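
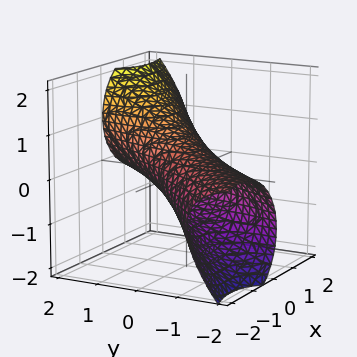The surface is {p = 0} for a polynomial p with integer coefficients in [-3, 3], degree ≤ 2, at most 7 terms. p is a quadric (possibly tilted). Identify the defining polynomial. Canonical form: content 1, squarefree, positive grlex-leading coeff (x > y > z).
2*x^2 - 3*x*y + y^2 - 3*y*z + 3*z^2 - 2

First, degree: a generic line meets the surface in up to 2 points, so deg p = 2.
Then, from the axis intercepts and sections: among the integer gridlines, it crosses the x-axis at x ∈ {-1, 1}.
Finally, solving for integer coefficients yields p as stated.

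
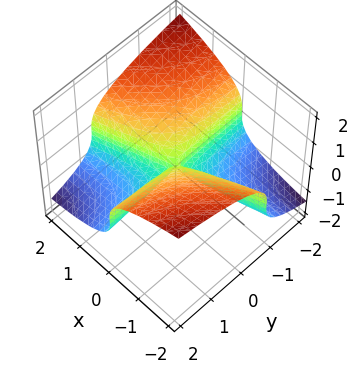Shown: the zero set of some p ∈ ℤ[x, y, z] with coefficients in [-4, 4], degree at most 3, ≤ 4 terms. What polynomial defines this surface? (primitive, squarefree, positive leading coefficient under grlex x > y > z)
First, degree: a generic line meets the surface in up to 3 points, so deg p = 3.
Then, observable constraints: one z-axis crossing is at z = 0; it crosses the x-axis at the gridline x = 0.
Finally, solving for integer coefficients yields p as stated. Check: (0, 2, 0) on the y-axis lies on the surface, and p(0, 2, 0) = 0. ✓

3*z^3 - x^2 + 3*x*y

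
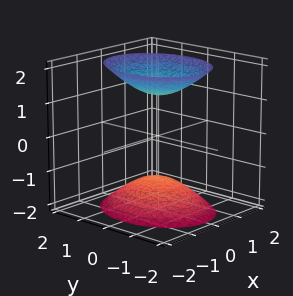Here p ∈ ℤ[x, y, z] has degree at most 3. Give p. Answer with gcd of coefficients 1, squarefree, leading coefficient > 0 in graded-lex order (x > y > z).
1. The picture has 2 separate pieces.
2. Degree: two sheets facing apart; a quadric, so deg p = 2.
3. Symmetries: mirror symmetry z ↦ −z ⇒ only even powers of z; the y ↦ −y reflection is a symmetry, so y appears only in even powers; the x ↦ −x reflection is a symmetry, so x appears only in even powers.
4. From the visible intercepts: the surface avoids every integer x-axis point in the box; no y-intercept at any integer in the box.
5. The integer polynomial consistent with all of this is the stated p.

3*x^2 + 2*y^2 - 2*z^2 + 3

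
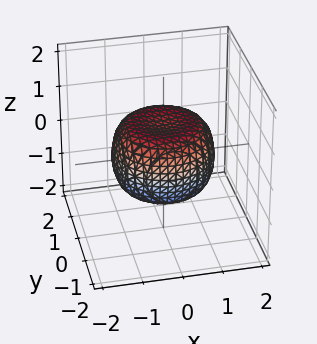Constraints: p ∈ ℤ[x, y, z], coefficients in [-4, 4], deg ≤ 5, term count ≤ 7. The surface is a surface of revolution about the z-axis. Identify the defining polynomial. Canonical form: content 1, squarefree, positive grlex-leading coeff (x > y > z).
2*x^4 + 4*x^2*y^2 + 2*y^4 - 2*x^2 - 2*y^2 + 3*z^2 - 2

1. Degree: the shape is more complex than any degree-3 surface, so deg p = 4.
2. Symmetries: rotational symmetry about the z-axis ⇒ p depends on x, y only through x² + y².
3. Observable constraints: a circular section at z = 0 has radius between 1 and 2.
4. These observations pin down the coefficients.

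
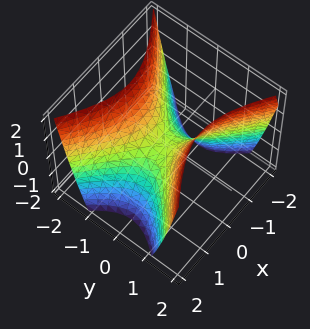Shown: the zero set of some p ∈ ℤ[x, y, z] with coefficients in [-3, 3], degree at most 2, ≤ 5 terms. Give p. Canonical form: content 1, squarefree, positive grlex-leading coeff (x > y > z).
(a) Degree: a saddle surface; a quadric, so deg p = 2.
(b) Symmetries: the y ↦ −y reflection is a symmetry, so y appears only in even powers; the x ↦ −x reflection is a symmetry, so x appears only in even powers.
(c) Checking where it meets the axes: one z-axis crossing is at z = 0; one x-axis crossing is at x = 0; it meets the y-axis at y = 0 (among the integer gridlines).
(d) Solving for integer coefficients yields p as stated.

2*x^2 - 3*y^2 + 2*z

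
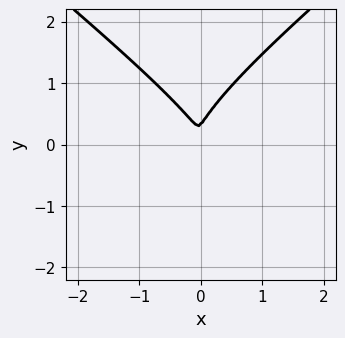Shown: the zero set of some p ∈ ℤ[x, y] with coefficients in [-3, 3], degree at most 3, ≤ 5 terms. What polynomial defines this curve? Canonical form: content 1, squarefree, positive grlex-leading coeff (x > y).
2*x^2*y - 3*y^3 + 3*x^2 + x*y + y^2

First, degree: the shape is more complex than any degree-2 curve, so deg p = 3.
Finally, putting this together gives p.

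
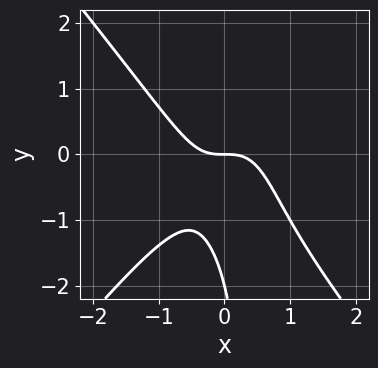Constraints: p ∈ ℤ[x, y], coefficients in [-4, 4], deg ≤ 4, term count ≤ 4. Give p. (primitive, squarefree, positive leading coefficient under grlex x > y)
3*x^3 - 2*x*y^2 + y^2 + 2*y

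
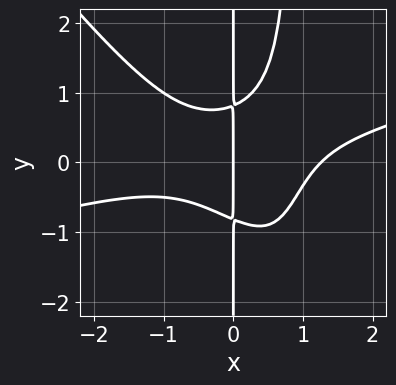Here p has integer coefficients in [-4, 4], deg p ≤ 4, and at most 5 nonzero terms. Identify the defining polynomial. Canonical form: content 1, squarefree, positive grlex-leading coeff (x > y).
1. The degree is 4 — a generic line meets the curve in up to 4 points.
2. From the visible intercepts: it meets the x-axis at x = 0 (among the integer gridlines); the visible y-axis segment lies entirely on the curve.
3. Together with the visible shape, these determine p as stated.

x^4 - 3*x^3*y - 3*x^2*y^2 + 3*x*y^2 - 2*x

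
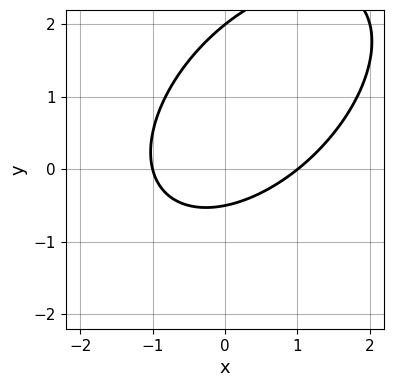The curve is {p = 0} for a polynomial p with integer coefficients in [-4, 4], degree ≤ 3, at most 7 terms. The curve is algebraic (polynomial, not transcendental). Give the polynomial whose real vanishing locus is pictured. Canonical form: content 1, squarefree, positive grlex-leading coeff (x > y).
(a) Degree: the shape is more complex than any degree-1 curve, so deg p = 2.
(b) Against the integer gridlines: it crosses the y-axis at the gridline y = 2; among the integer gridlines, it crosses the x-axis at x ∈ {-1, 1}.
(c) Assembling these constraints gives the stated polynomial.

2*x^2 - 2*x*y + 2*y^2 - 3*y - 2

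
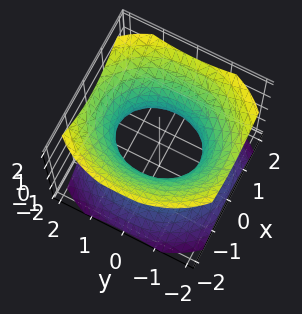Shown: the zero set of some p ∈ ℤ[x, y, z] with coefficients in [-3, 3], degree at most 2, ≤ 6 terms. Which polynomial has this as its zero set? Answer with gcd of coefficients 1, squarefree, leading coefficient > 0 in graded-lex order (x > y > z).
3*x^2 + 2*y^2 - 3*z^2 - 3

(a) The degree is 2 — an hourglass — one-sheet hyperboloid; a quadric.
(b) Symmetries: the y ↦ −y reflection is a symmetry, so y appears only in even powers; it's symmetric under x → −x, forcing even powers of x; mirror symmetry z ↦ −z ⇒ only even powers of z.
(c) Reading off the gridlines: it misses every integer gridline on the z-axis; the x-axis gridline crossings are at x ∈ {-1, 1}.
(d) Assembling these constraints gives the stated polynomial.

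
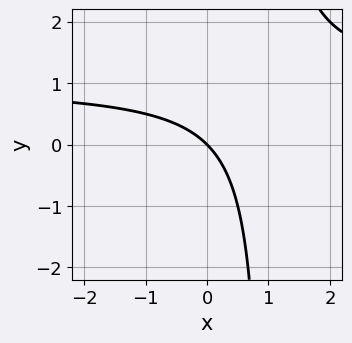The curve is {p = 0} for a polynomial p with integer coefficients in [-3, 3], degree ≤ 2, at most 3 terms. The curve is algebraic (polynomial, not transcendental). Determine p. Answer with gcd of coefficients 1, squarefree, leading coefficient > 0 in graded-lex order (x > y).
x*y - x - y

First, the degree is 2 — the shape is more complex than any degree-1 curve.
Then, against the integer gridlines: it crosses the x-axis at the gridline x = 0; it crosses the y-axis at the gridline y = 0.
Finally, together with the visible shape, these determine p as stated.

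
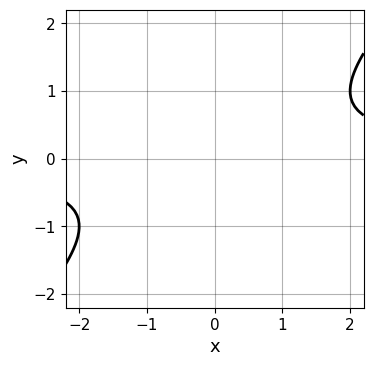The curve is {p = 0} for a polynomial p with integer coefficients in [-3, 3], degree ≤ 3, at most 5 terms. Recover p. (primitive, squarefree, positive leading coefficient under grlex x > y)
x*y - y^2 - 1

(a) The degree is 2 — the shape is more complex than any degree-1 curve.
(b) Observable constraints: it misses every integer gridline on the y-axis; it misses every integer gridline on the x-axis.
(c) Matching integer coefficients to the picture gives p.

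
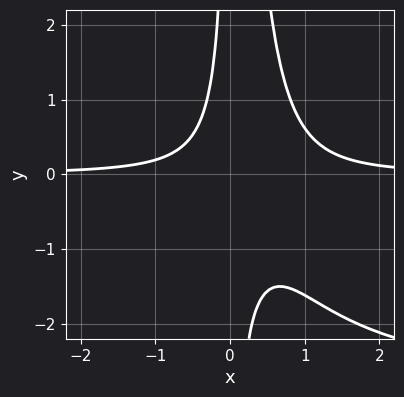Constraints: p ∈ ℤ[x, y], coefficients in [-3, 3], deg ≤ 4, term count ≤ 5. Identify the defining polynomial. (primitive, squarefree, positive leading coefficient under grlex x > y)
x^2*y^2 + 3*x^2*y - 2*x*y - 1

First, degree: a generic line meets the curve in up to 4 points, so deg p = 4.
Next, from the axis intercepts and sections: it misses every integer gridline on the x-axis; it misses every integer gridline on the y-axis.
Finally, assembling these constraints gives the stated polynomial.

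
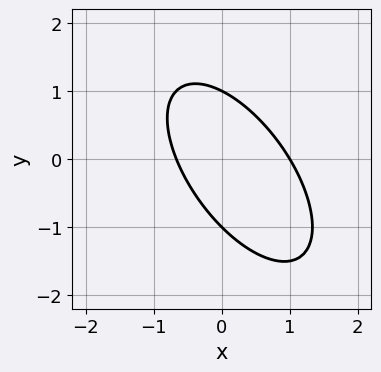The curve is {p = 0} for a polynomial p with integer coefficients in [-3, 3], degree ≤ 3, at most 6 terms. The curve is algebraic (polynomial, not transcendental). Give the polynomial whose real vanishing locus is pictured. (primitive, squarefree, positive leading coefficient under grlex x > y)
3*x^2 + 3*x*y + 2*y^2 - x - 2

First, degree: no degree-1 curve has this shape, so deg p = 2.
Next, from the axis intercepts and sections: it crosses the x-axis at the gridline x = 1; among the integer gridlines, it crosses the y-axis at y ∈ {-1, 1}.
Finally, assembling these constraints gives the stated polynomial.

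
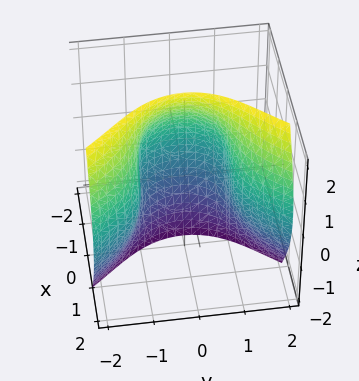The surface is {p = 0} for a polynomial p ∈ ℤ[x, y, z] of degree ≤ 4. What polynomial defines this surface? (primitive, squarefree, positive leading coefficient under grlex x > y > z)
2*x^3 + 2*x*z^2 - 3*y^2 + 3

The degree is 3 — no degree-2 surface has this shape.
Reading off the gridlines: the y-axis gridline crossings are at y ∈ {-1, 1}; no z-intercept at any integer in the box.
Fitting integer coefficients to these (and the overall shape) gives p.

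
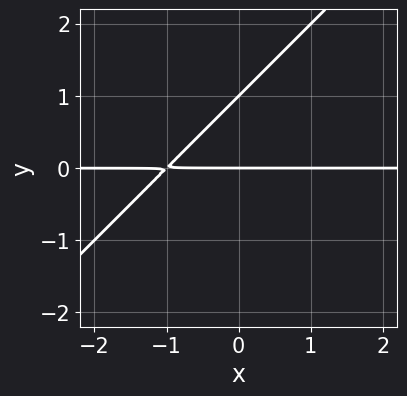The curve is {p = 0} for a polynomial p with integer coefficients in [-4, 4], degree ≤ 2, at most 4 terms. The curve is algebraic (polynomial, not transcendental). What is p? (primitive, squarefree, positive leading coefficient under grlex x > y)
x*y - y^2 + y

1. The degree is 2 — a generic line meets the curve in up to 2 points.
2. From the visible intercepts: the visible x-axis segment lies entirely on the curve; the y-axis gridline crossings are at y ∈ {0, 1}.
3. Matching integer coefficients to the picture gives p.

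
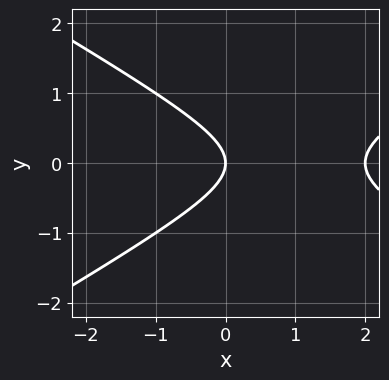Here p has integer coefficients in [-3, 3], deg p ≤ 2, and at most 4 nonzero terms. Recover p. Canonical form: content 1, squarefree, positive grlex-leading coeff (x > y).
x^2 - 3*y^2 - 2*x

(a) Degree: no degree-1 curve has this shape, so deg p = 2.
(b) Symmetries: the y ↦ −y reflection is a symmetry, so y appears only in even powers.
(c) Against the integer gridlines: it crosses the y-axis at the gridline y = 0; among the integer gridlines, it crosses the x-axis at x ∈ {0, 2}.
(d) These observations pin down the coefficients.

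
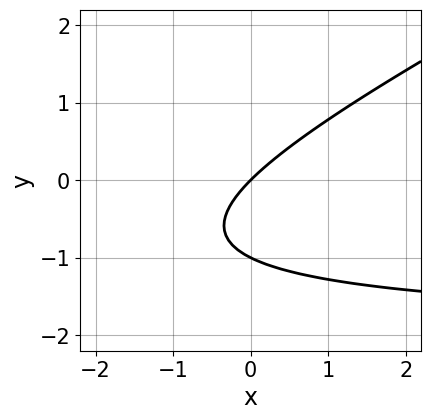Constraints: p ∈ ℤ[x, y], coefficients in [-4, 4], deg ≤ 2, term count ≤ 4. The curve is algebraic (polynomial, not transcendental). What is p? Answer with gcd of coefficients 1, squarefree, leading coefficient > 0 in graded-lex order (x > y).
First, deg p = 2. A generic line meets the curve in up to 2 points.
Next, from the visible intercepts: among the integer gridlines, it crosses the y-axis at y ∈ {-1, 0}; it crosses the x-axis at the gridline x = 0.
Finally, solving for integer coefficients yields p as stated.

x*y - 2*y^2 + 2*x - 2*y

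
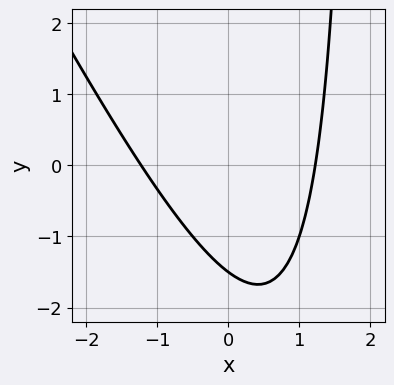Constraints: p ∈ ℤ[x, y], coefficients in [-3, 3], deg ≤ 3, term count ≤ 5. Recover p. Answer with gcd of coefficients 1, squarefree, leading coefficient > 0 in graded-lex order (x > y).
1. The degree is 2 — the shape is more complex than any degree-1 curve.
2. Matching integer coefficients to the picture gives p.

2*x^2 + x*y - 2*y - 3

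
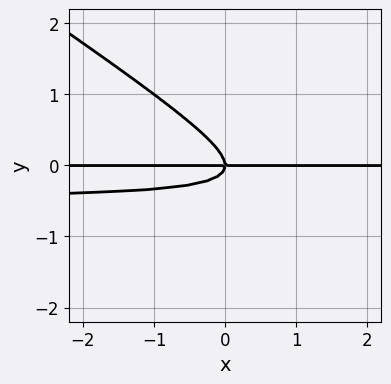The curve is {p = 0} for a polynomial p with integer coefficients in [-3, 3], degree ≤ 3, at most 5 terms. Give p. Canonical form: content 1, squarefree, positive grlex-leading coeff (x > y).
2*x*y^2 + 3*y^3 + x*y

(a) Degree: no degree-2 curve has this shape, so deg p = 3.
(b) From the visible intercepts: the visible x-axis segment lies entirely on the curve; it crosses the y-axis at the gridline y = 0.
(c) Solving for integer coefficients yields p as stated.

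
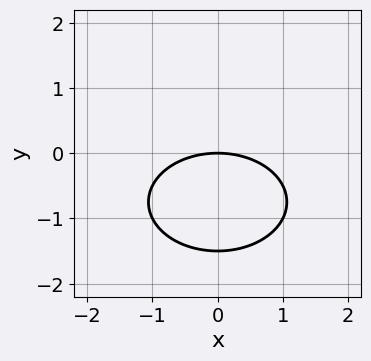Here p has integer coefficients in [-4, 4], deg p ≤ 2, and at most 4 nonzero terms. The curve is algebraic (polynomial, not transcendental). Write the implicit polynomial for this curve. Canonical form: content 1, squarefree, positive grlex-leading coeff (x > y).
x^2 + 2*y^2 + 3*y

First, degree: a generic line meets the curve in up to 2 points, so deg p = 2.
Next, symmetries: mirror symmetry x ↦ −x ⇒ only even powers of x.
Next, observable constraints: one x-axis crossing is at x = 0; it crosses the y-axis at the gridline y = 0.
Finally, fitting integer coefficients to these (and the overall shape) gives p.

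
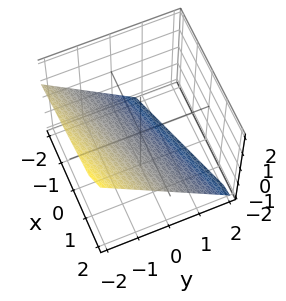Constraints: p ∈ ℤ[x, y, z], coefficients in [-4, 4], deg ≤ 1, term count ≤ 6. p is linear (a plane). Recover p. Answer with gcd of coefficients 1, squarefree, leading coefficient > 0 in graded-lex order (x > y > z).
x - 3*y - 3*z - 2

First, the degree is 1 — every cross-section is a straight line — this is a plane.
Next, checking where it meets the axes: it crosses the x-axis at the gridline x = 2.
Finally, putting this together gives p.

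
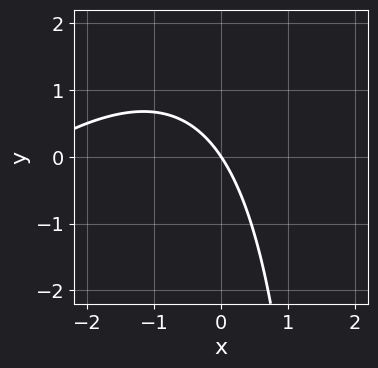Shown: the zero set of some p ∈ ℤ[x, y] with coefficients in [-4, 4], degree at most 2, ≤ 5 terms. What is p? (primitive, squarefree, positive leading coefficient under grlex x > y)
x^2 - x*y + 3*x + 2*y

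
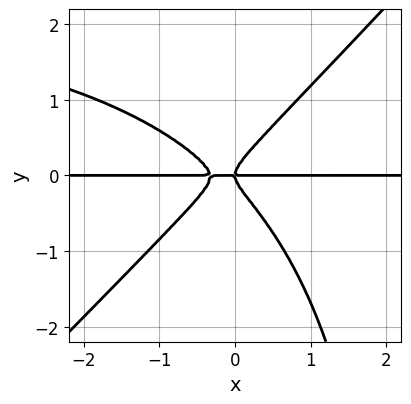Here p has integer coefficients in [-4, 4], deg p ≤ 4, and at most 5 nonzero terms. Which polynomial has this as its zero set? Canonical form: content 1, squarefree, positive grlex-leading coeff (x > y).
x^2*y^2 - x*y^3 - 3*x^2*y + 3*y^3 - x*y

First, the degree is 4 — no degree-3 curve has this shape.
Next, reading off the gridlines: every point of the x-axis in the box is on the curve; it crosses the y-axis at the gridline y = 0.
Finally, fitting integer coefficients to these (and the overall shape) gives p.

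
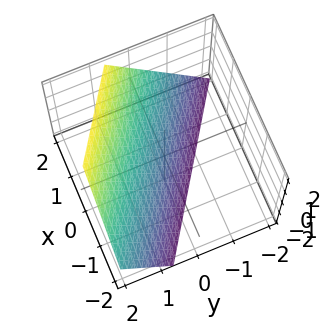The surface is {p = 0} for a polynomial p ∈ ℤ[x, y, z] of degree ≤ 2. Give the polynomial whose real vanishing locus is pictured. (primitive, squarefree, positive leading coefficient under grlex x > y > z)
2*x + 3*y - 2*z - 2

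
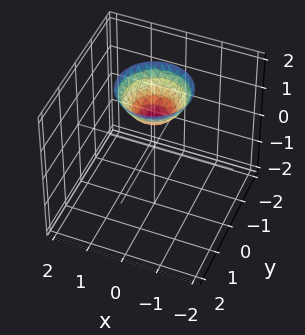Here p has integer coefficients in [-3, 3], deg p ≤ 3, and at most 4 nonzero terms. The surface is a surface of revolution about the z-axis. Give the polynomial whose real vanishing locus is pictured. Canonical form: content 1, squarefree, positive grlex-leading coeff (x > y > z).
1. Degree: a generic line meets the surface in up to 2 points, so deg p = 2.
2. Symmetries: every cross-section ⟂ z is a circle, so x, y appear only via x² + y².
3. Checking where it meets the axes: it crosses the z-axis at the gridline z = 1; no y-intercept at any integer in the box; a circular section at z = 2 has radius exactly 1.
4. These observations pin down the coefficients.

x^2 + y^2 - z + 1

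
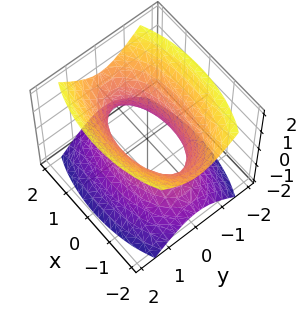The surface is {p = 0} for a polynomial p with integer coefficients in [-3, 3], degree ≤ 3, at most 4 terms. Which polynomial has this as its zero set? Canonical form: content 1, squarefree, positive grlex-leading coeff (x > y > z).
x^2 + 3*y^2 - 2*z^2 - 2

(a) deg p = 2. One connected sheet with a waist; a quadric.
(b) Symmetries: mirror symmetry x ↦ −x ⇒ only even powers of x; mirror symmetry y ↦ −y ⇒ only even powers of y; it's symmetric under z → −z, forcing even powers of z.
(c) Observable constraints: the surface avoids every integer z-axis point in the box.
(d) Assembling these constraints gives the stated polynomial.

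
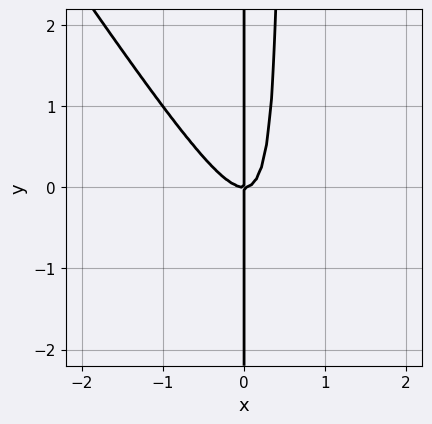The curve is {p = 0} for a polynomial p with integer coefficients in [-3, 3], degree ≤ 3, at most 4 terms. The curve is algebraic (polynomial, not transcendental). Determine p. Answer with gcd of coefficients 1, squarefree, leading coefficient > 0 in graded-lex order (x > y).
(a) Degree: the shape is more complex than any degree-2 curve, so deg p = 3.
(b) From the visible intercepts: the visible y-axis segment lies entirely on the curve; one x-axis crossing is at x = 0.
(c) Matching integer coefficients to the picture gives p.

3*x^3 + 2*x^2*y - x*y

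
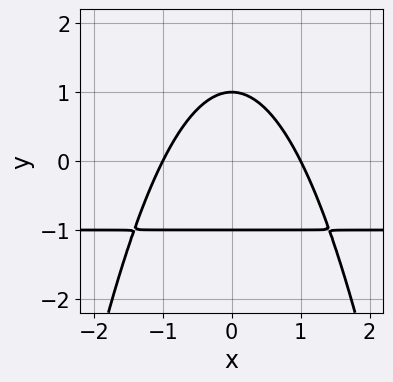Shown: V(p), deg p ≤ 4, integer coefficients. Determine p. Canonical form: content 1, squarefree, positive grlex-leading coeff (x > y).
First, degree: a generic line meets the curve in up to 3 points, so deg p = 3.
Then, symmetries: it's symmetric under x → −x, forcing even powers of x.
Next, against the integer gridlines: the x-axis gridline crossings are at x ∈ {-1, 1}; the y-axis gridline crossings are at y ∈ {-1, 1}.
Finally, fitting integer coefficients to these (and the overall shape) gives p.

x^2*y + x^2 + y^2 - 1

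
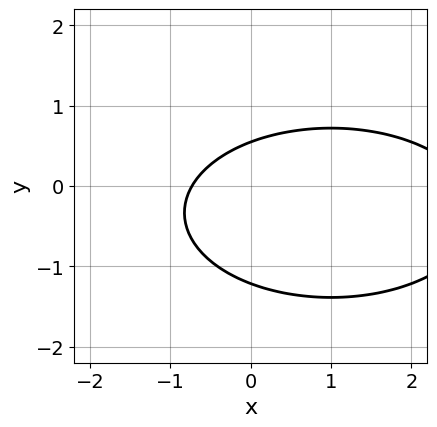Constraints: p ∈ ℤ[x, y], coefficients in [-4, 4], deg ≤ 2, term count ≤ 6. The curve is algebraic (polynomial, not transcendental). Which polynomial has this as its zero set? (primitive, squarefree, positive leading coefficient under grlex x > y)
x^2 + 3*y^2 - 2*x + 2*y - 2

1. Degree: a generic line meets the curve in up to 2 points, so deg p = 2.
2. Solving for integer coefficients yields p as stated.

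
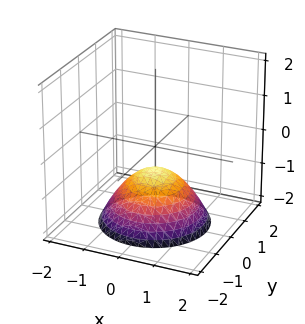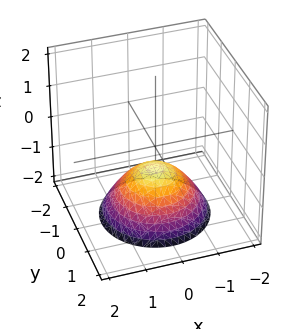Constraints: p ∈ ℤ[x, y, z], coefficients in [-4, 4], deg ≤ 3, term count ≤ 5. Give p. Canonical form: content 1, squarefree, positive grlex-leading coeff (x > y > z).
2*x^2 + 2*y^2 + 3*z + 2

First, deg p = 2.
Then, symmetries: rotational symmetry about the z-axis ⇒ p depends on x, y only through x² + y².
Then, against the integer gridlines: a circular section at z = -1 has radius between 0 and 1; no x-intercept at any integer in the box.
Finally, matching integer coefficients to the picture gives p.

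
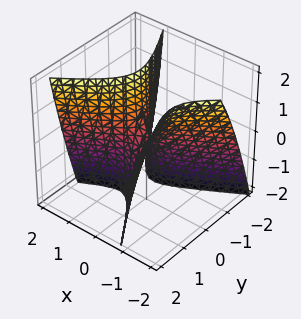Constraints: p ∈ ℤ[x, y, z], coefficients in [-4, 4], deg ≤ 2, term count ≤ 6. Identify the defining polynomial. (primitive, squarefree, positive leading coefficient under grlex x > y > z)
3*x^2 - 3*x*y + 2*x*z - 3*y^2 - z

(a) Degree: no degree-1 surface has this shape, so deg p = 2.
(b) From the axis intercepts and sections: it crosses the z-axis at the gridline z = 0; it crosses the y-axis at the gridline y = 0; one x-axis crossing is at x = 0.
(c) These observations pin down the coefficients.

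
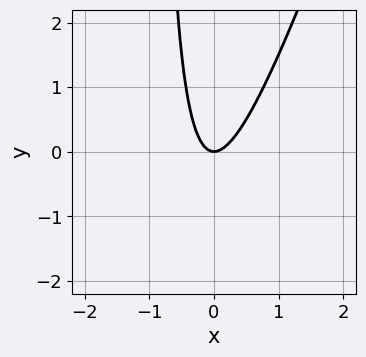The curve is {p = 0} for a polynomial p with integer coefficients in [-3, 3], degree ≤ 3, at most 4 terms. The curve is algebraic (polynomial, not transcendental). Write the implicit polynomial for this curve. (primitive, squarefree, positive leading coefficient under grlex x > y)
3*x^2 - x*y - y

First, the degree is 2 — the shape is more complex than any degree-1 curve.
Next, from the axis intercepts and sections: one y-axis crossing is at y = 0; one x-axis crossing is at x = 0.
Finally, together with the visible shape, these determine p as stated.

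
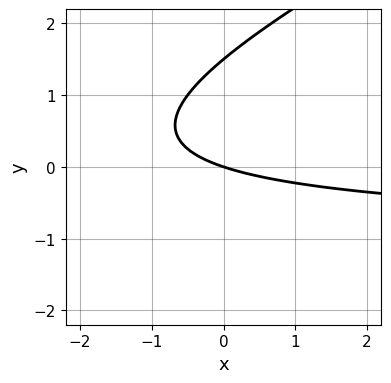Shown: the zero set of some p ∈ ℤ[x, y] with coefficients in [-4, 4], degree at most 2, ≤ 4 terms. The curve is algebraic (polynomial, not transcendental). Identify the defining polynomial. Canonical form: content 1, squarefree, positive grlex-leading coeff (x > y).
(a) Degree: a generic line meets the curve in up to 2 points, so deg p = 2.
(b) From the axis intercepts and sections: one x-axis crossing is at x = 0; it crosses the y-axis at the gridline y = 0.
(c) Matching integer coefficients to the picture gives p.

x*y - 2*y^2 + x + 3*y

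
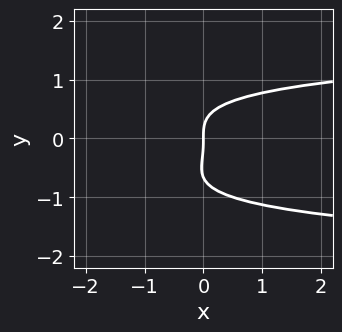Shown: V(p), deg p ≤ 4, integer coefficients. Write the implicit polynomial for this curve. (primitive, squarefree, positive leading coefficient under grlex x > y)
(a) deg p = 4. No degree-3 curve has this shape.
(b) Observable constraints: one y-axis crossing is at y = 0; one x-axis crossing is at x = 0.
(c) The integer polynomial consistent with all of this is the stated p.

3*y^4 + 2*y^3 - 2*x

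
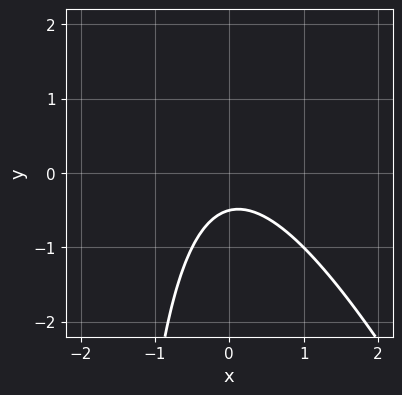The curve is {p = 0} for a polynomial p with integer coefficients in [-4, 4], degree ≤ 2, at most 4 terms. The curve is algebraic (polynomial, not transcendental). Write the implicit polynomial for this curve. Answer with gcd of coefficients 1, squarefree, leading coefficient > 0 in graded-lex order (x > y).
First, the degree is 2 — no degree-1 curve has this shape.
Then, against the integer gridlines: it misses every integer gridline on the x-axis.
Finally, solving for integer coefficients yields p as stated.

2*x^2 + x*y + 2*y + 1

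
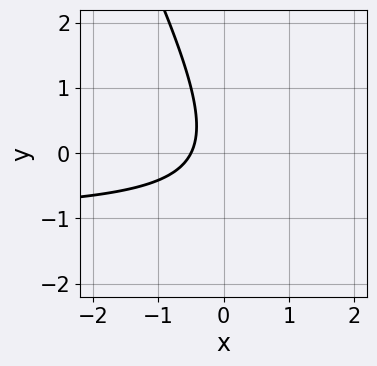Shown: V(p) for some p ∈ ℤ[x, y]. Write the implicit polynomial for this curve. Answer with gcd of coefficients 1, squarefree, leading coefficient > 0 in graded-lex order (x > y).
Degree: the shape is more complex than any degree-1 curve, so deg p = 2.
Observable constraints: it misses every integer gridline on the y-axis.
Assembling these constraints gives the stated polynomial.

2*x*y + y^2 + 2*x + 1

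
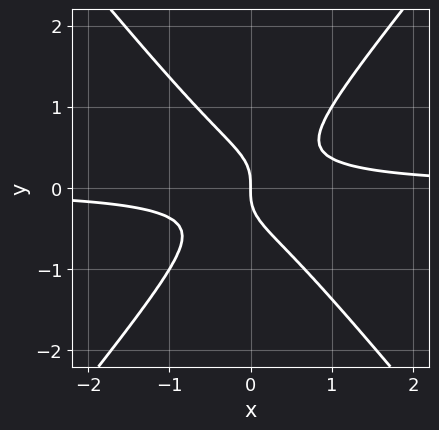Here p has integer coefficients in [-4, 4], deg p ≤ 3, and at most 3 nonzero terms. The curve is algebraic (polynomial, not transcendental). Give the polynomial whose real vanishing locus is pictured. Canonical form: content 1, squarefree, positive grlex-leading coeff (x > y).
3*x^2*y - 2*y^3 - x

Degree: a generic line meets the curve in up to 3 points, so deg p = 3.
Against the integer gridlines: one x-axis crossing is at x = 0; it meets the y-axis at y = 0 (among the integer gridlines).
Together with the visible shape, these determine p as stated.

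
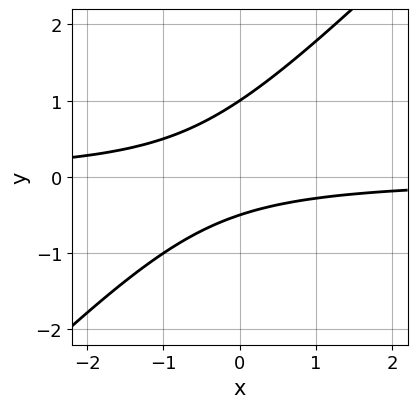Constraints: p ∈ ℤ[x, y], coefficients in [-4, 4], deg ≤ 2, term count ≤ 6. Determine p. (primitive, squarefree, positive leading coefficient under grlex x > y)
2*x*y - 2*y^2 + y + 1

The degree is 2 — the shape is more complex than any degree-1 curve.
From the visible intercepts: one y-axis crossing is at y = 1; the curve avoids every integer x-axis point in the box.
Fitting integer coefficients to these (and the overall shape) gives p.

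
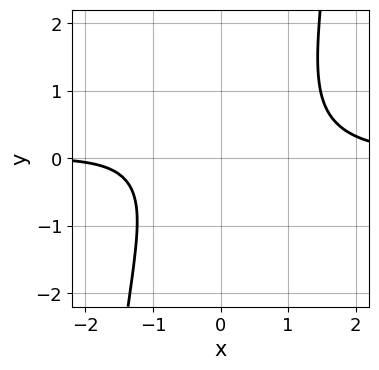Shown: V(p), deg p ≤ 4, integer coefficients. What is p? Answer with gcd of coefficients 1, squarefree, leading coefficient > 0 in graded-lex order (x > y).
2*x^3*y - 2*y^2 - x - 3

First, degree: a generic line meets the curve in up to 4 points, so deg p = 4.
Then, checking where it meets the axes: it misses every integer gridline on the x-axis; no y-intercept at any integer in the box.
Finally, fitting integer coefficients to these (and the overall shape) gives p.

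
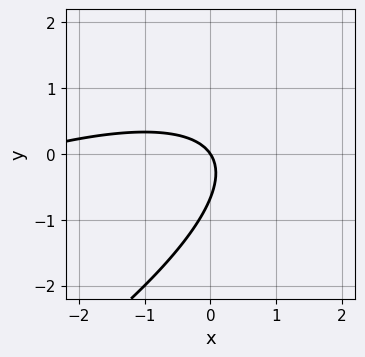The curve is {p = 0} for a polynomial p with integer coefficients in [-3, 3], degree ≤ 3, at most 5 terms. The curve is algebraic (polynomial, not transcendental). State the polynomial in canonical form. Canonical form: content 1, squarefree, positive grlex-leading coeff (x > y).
x^2 - 3*x*y + 3*y^2 + 3*x + 2*y

(a) deg p = 2.
(b) Reading off the gridlines: it crosses the y-axis at the gridline y = 0; one x-axis crossing is at x = 0.
(c) Together with the visible shape, these determine p as stated.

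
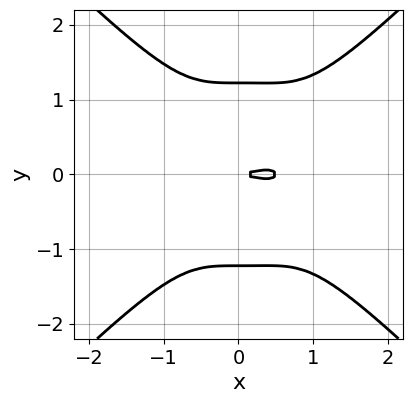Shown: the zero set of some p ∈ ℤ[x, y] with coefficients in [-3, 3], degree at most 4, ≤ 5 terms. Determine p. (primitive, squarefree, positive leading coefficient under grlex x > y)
2*x^4 - 2*y^4 - x^3 + 3*y^2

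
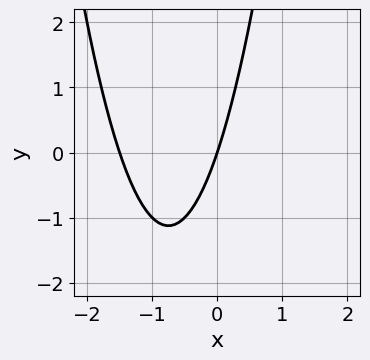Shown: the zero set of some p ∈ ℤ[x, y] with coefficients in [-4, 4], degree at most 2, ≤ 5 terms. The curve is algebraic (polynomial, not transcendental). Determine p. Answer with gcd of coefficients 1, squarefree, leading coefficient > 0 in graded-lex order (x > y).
First, degree: no degree-1 curve has this shape, so deg p = 2.
Next, against the integer gridlines: it meets the y-axis at y = 0 (among the integer gridlines); one x-axis crossing is at x = 0.
Finally, together with the visible shape, these determine p as stated.

2*x^2 + 3*x - y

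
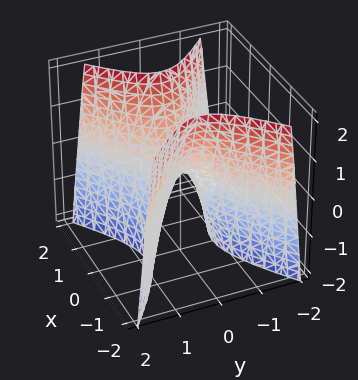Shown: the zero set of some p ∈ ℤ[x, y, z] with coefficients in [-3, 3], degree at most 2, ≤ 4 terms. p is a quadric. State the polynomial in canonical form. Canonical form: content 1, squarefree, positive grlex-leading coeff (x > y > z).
2*x^2 - 3*y^2 - z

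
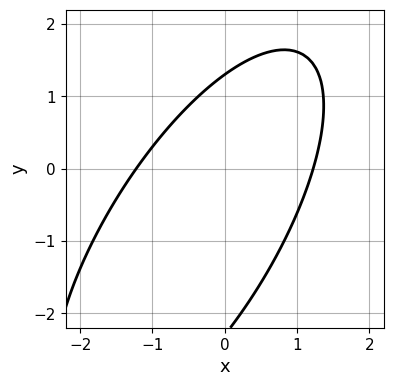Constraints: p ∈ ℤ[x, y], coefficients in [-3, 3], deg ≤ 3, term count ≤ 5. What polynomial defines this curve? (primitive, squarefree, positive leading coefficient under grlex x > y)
(a) Degree: a generic line meets the curve in up to 2 points, so deg p = 2.
(b) Solving for integer coefficients yields p as stated.

2*x^2 - 2*x*y + y^2 + y - 3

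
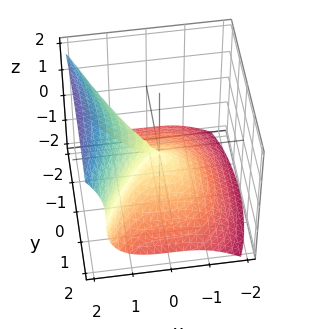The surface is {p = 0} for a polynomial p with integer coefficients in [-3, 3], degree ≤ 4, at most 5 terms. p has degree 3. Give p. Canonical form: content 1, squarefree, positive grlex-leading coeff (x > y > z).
x^3 - z^3 - y^2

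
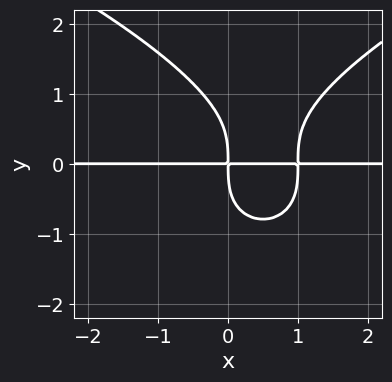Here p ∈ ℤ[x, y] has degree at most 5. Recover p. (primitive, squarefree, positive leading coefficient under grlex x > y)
y^4 - 2*x^2*y + 2*x*y

(a) The degree is 4 — no degree-3 curve has this shape.
(b) Reading off the gridlines: every point of the x-axis in the box is on the curve.
(c) The integer polynomial consistent with all of this is the stated p.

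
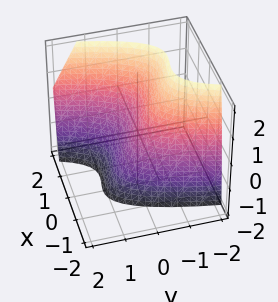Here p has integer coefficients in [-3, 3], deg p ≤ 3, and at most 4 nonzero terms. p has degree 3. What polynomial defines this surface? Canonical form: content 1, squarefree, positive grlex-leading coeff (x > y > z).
x^3 - x^2 - 2*y - z

The degree is 3 — a generic line meets the surface in up to 3 points.
Reading off the gridlines: it crosses the y-axis at the gridline y = 0; it meets the z-axis at z = 0 (among the integer gridlines); among the integer gridlines, it crosses the x-axis at x ∈ {0, 1}.
Together with the visible shape, these determine p as stated.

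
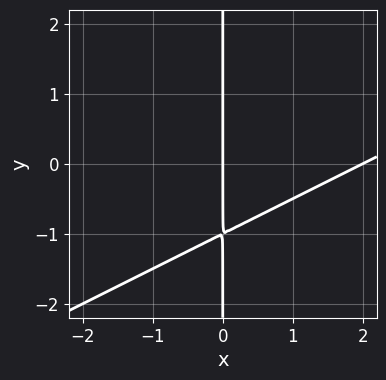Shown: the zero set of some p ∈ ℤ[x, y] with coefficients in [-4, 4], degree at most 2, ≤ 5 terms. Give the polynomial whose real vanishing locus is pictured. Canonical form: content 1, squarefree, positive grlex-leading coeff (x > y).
x^2 - 2*x*y - 2*x

Degree: a generic line meets the curve in up to 2 points, so deg p = 2.
From the axis intercepts and sections: the x-axis gridline crossings are at x ∈ {0, 2}; every point of the y-axis in the box is on the curve.
Fitting integer coefficients to these (and the overall shape) gives p.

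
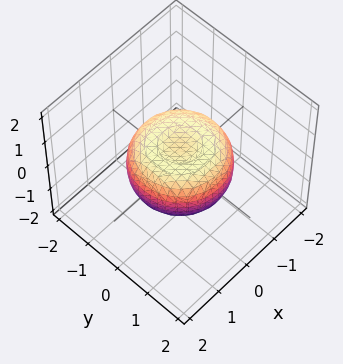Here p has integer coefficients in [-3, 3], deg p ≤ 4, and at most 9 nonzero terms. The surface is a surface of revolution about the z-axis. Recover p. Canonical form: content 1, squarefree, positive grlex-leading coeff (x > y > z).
(a) Degree: no degree-3 surface has this shape, so deg p = 4.
(b) Symmetries: every cross-section ⟂ z is a circle, so x, y appear only via x² + y².
(c) From the visible intercepts: a circular section at z = 0 has radius between 1 and 2.
(d) Matching integer coefficients to the picture gives p.

x^4 + 2*x^2*y^2 + y^4 - x^2 - y^2 + 2*z^2 - 1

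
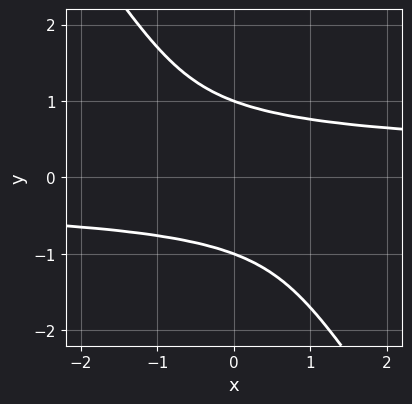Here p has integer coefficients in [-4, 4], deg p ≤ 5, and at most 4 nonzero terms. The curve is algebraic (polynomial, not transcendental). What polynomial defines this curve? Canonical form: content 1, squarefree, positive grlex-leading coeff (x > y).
3*x*y^3 + 2*y^4 - 2

1. deg p = 4.
2. Checking where it meets the axes: among the integer gridlines, it crosses the y-axis at y ∈ {-1, 1}; it misses every integer gridline on the x-axis.
3. Together with the visible shape, these determine p as stated.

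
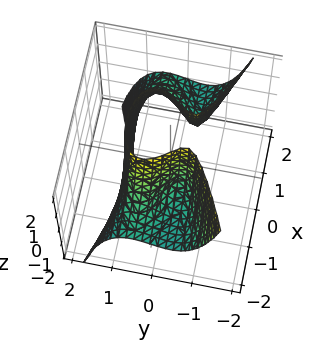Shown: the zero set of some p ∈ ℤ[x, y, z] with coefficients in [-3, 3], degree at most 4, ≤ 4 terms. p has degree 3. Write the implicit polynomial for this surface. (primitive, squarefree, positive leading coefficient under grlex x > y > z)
x^2*z + 3*y^3 - 2*y - 1

(a) Degree: no degree-2 surface has this shape, so deg p = 3.
(b) From the visible intercepts: it misses every integer gridline on the x-axis; the surface avoids every integer z-axis point in the box; it meets the y-axis at y = 1 (among the integer gridlines).
(c) The integer polynomial consistent with all of this is the stated p.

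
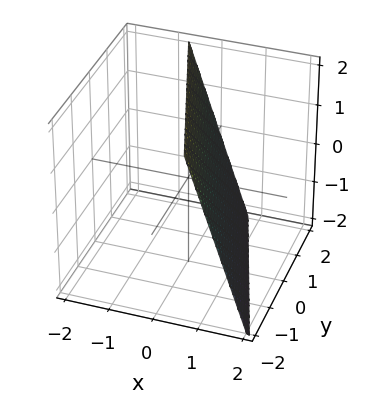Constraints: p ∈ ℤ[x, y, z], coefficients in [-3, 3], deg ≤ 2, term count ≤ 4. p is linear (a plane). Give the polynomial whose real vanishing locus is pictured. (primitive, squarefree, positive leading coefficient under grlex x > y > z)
3*x + y + z - 2

(a) The degree is 1 — every cross-section is a straight line — this is a plane.
(b) Reading off the gridlines: it meets the y-axis at y = 2 (among the integer gridlines); one z-axis crossing is at z = 2.
(c) Solving for integer coefficients yields p as stated.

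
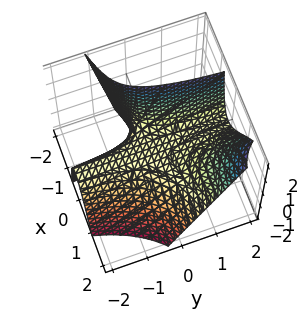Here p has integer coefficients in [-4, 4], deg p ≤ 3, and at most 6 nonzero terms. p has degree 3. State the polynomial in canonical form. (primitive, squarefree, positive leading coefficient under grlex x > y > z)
1. deg p = 3. The shape is more complex than any degree-2 surface.
2. Observable constraints: one z-axis crossing is at z = 0; the visible y-axis segment lies entirely on the surface; one x-axis crossing is at x = 0.
3. Solving for integer coefficients yields p as stated.

x^3 - 3*x^2*y + 2*x*z + 2*z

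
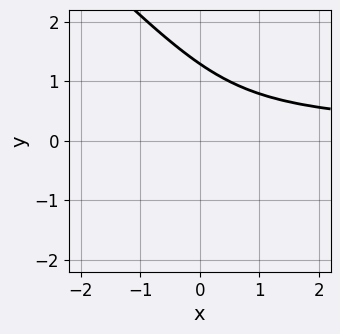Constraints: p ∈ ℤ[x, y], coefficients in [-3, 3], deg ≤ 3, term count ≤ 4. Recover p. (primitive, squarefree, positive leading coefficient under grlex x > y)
2*x*y^2 + 2*y^3 - 2*y^2 - 1

Degree: a generic line meets the curve in up to 3 points, so deg p = 3.
Checking where it meets the axes: the curve avoids every integer x-axis point in the box.
Solving for integer coefficients yields p as stated.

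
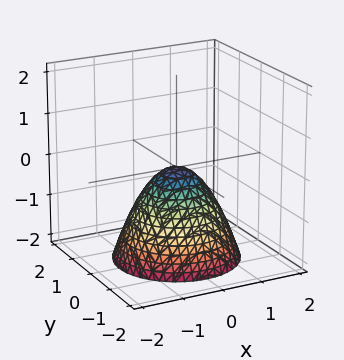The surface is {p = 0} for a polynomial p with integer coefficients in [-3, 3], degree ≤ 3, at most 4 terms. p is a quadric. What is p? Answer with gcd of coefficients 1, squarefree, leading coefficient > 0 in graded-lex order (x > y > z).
First, degree: a paraboloid; a quadric, so deg p = 2.
Then, symmetries: rotational symmetry about the z-axis ⇒ p depends on x, y only through x² + y².
Then, from the visible intercepts: a circular section at z = -2 has radius between 1 and 2; it meets the z-axis at z = 0 (among the integer gridlines); it meets the y-axis at y = 0 (among the integer gridlines).
Finally, putting this together gives p.

x^2 + y^2 + z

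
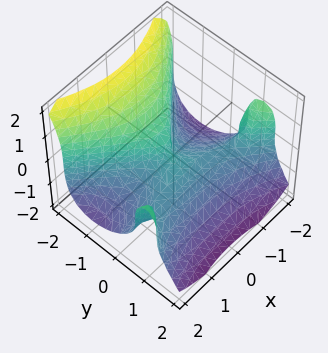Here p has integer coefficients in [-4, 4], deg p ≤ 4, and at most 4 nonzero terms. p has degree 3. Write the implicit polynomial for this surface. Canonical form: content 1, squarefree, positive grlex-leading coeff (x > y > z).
1. deg p = 3. A generic line meets the surface in up to 3 points.
2. Checking where it meets the axes: it crosses the x-axis at the gridline x = 0; one y-axis crossing is at y = 0.
3. Fitting integer coefficients to these (and the overall shape) gives p.

2*x^2*y - 3*y^3 - 2*z^3 - x^2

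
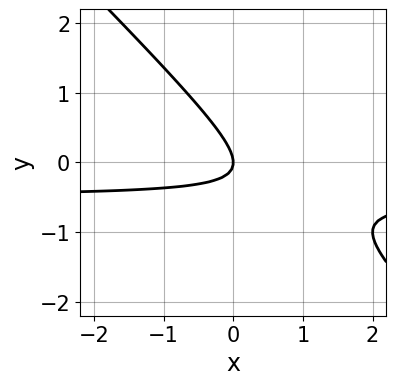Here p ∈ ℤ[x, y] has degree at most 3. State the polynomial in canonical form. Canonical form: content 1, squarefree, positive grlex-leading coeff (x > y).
1. deg p = 2.
2. Against the integer gridlines: it crosses the x-axis at the gridline x = 0; one y-axis crossing is at y = 0.
3. These observations pin down the coefficients.

2*x*y + 2*y^2 + x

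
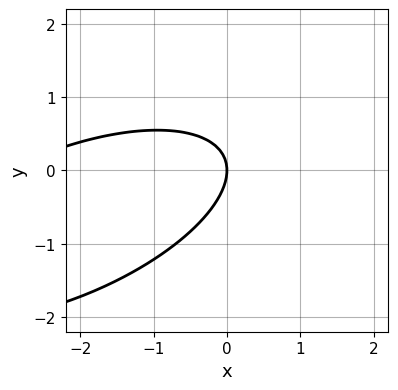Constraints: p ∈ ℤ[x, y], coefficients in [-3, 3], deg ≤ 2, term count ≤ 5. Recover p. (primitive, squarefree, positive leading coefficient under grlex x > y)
deg p = 2. No degree-1 curve has this shape.
Checking where it meets the axes: it crosses the y-axis at the gridline y = 0; it meets the x-axis at x = 0 (among the integer gridlines).
Matching integer coefficients to the picture gives p.

x^2 - 2*x*y + 3*y^2 + 3*x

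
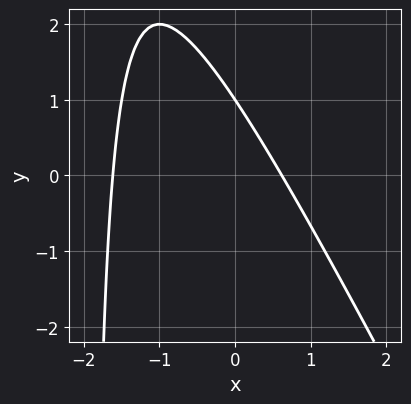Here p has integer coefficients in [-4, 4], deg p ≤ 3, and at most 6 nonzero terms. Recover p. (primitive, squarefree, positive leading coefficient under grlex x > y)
First, the degree is 2 — a generic line meets the curve in up to 2 points.
Then, from the axis intercepts and sections: it crosses the y-axis at the gridline y = 1.
Finally, matching integer coefficients to the picture gives p.

2*x^2 + x*y + 2*x + 2*y - 2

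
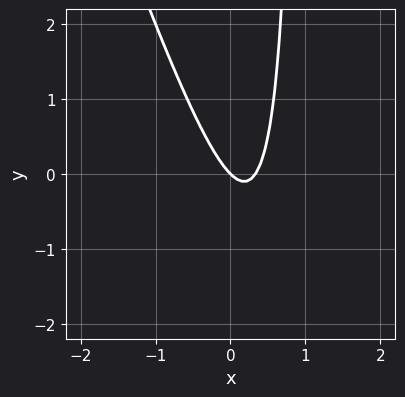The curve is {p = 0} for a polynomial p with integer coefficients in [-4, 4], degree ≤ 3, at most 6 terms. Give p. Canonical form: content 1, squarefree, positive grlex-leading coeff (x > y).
First, degree: a generic line meets the curve in up to 2 points, so deg p = 2.
Then, observable constraints: it crosses the x-axis at the gridline x = 0; it meets the y-axis at y = 0 (among the integer gridlines).
Finally, solving for integer coefficients yields p as stated.

3*x^2 + x*y - x - y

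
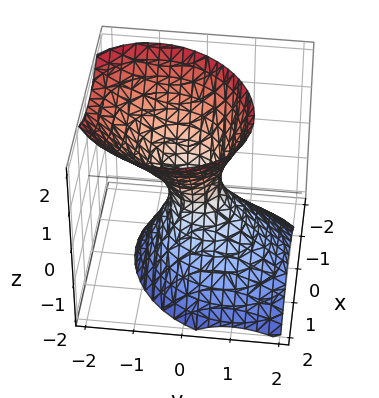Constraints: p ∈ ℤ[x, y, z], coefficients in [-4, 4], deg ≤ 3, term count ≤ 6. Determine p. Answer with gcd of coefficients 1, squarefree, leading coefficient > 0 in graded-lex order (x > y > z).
3*x^2 - x*y + 3*y^2 + 2*y*z - 2*z^2 - 1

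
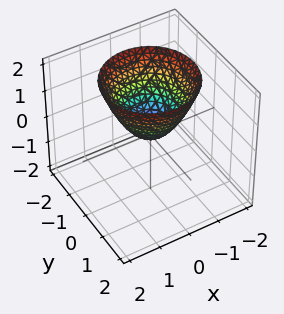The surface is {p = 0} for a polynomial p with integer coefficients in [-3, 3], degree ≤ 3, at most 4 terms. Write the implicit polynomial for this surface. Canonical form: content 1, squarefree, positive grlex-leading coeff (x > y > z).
x^2 + y^2 - z

(a) deg p = 2.
(b) Symmetry: every cross-section ⟂ z is a circle, so x, y appear only via x² + y².
(c) Against the integer gridlines: it crosses the y-axis at the gridline y = 0; a circular section at z = 2 has radius between 1 and 2.
(d) Putting this together gives p.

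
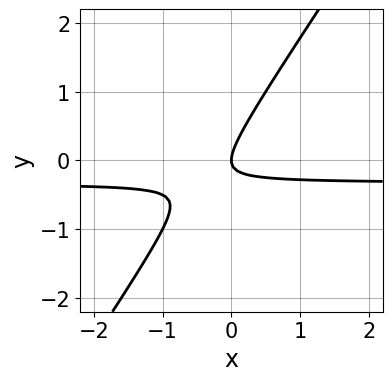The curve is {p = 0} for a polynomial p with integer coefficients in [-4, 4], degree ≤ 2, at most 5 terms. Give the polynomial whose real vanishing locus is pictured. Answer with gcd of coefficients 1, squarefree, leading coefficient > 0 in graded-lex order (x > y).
The degree is 2 — the shape is more complex than any degree-1 curve.
Reading off the gridlines: it meets the x-axis at x = 0 (among the integer gridlines); one y-axis crossing is at y = 0.
Matching integer coefficients to the picture gives p.

3*x*y - 2*y^2 + x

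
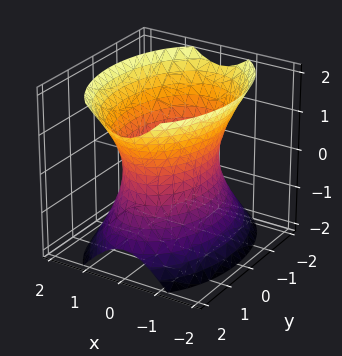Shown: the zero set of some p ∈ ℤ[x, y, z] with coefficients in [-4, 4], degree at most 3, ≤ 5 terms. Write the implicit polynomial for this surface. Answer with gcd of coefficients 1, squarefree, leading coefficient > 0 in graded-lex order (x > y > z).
2*x^2 + y^2 - z^2 - 2

(a) The degree is 2 — one connected sheet with a waist; a quadric.
(b) Symmetries: it's symmetric under z → −z, forcing even powers of z; it's symmetric under y → −y, forcing even powers of y; the x ↦ −x reflection is a symmetry, so x appears only in even powers.
(c) From the axis intercepts and sections: among the integer gridlines, it crosses the x-axis at x ∈ {-1, 1}; the surface avoids every integer z-axis point in the box.
(d) Fitting integer coefficients to these (and the overall shape) gives p.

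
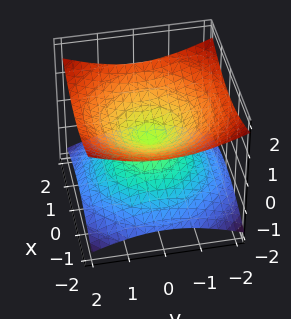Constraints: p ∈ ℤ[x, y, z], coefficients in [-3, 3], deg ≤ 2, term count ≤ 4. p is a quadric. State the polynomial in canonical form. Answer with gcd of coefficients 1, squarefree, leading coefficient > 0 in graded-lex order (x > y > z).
x^2 + y^2 - 3*z^2

First, the degree is 2 — two nappes meeting at a single point; a quadric.
Then, symmetries: the z ↦ −z reflection is a symmetry, so z appears only in even powers; rotational symmetry about the z-axis ⇒ p depends on x, y only through x² + y².
Then, from the visible intercepts: it meets the y-axis at y = 0 (among the integer gridlines); a circular section at z = 1 has radius between 1 and 2; one x-axis crossing is at x = 0.
Finally, these observations pin down the coefficients.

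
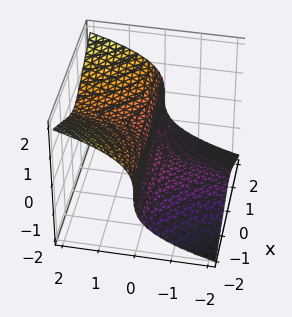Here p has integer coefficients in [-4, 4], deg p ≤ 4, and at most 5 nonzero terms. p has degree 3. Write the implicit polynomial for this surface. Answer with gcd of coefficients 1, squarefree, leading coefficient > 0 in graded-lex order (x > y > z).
2*x^2*y - 3*z^3 + y

1. Degree: a generic line meets the surface in up to 3 points, so deg p = 3.
2. From the axis intercepts and sections: it meets the y-axis at y = 0 (among the integer gridlines); it crosses the z-axis at the gridline z = 0; every point of the x-axis in the box is on the surface.
3. These observations pin down the coefficients.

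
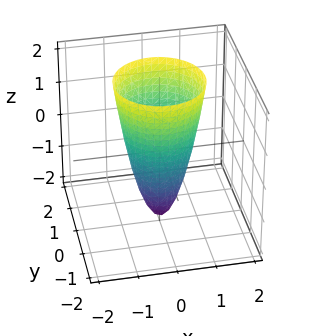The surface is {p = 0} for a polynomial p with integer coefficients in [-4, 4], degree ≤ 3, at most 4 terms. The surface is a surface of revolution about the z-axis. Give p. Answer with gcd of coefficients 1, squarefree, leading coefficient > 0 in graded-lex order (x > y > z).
3*x^2 + 3*y^2 - z - 2

First, the degree is 2 — a generic line meets the surface in up to 2 points.
Next, symmetries: rotational symmetry about the z-axis ⇒ p depends on x, y only through x² + y².
Then, from the axis intercepts and sections: a circular section at z = -1 has radius between 0 and 1; it crosses the z-axis at the gridline z = -2.
Finally, these observations pin down the coefficients.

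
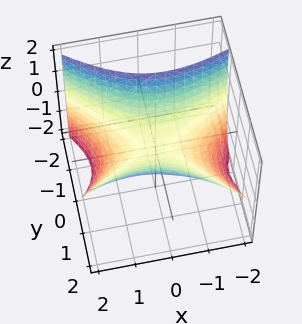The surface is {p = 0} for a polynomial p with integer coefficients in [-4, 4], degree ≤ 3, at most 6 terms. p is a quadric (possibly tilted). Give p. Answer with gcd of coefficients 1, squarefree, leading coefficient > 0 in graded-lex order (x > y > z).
x^2 - x*y - 2*y^2 + y*z + 2*z

First, the degree is 2 — a generic line meets the surface in up to 2 points.
Next, observable constraints: it crosses the y-axis at the gridline y = 0; it meets the z-axis at z = 0 (among the integer gridlines).
Finally, solving for integer coefficients yields p as stated.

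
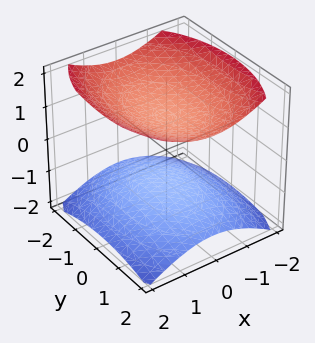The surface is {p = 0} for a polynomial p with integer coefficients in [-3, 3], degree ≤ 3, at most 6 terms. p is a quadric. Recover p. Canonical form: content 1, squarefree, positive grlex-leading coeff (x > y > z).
2*x^2 + y^2 - 3*z^2 + 3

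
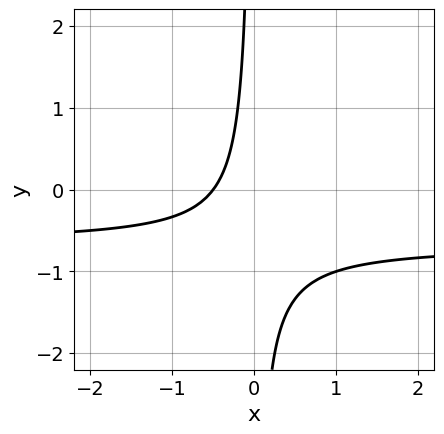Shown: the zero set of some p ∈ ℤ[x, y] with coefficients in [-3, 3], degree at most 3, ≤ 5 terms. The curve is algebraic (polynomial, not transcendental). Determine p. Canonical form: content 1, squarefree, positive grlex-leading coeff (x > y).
First, the degree is 2 — the shape is more complex than any degree-1 curve.
Then, from the axis intercepts and sections: it misses every integer gridline on the y-axis.
Finally, assembling these constraints gives the stated polynomial.

3*x*y + 2*x + 1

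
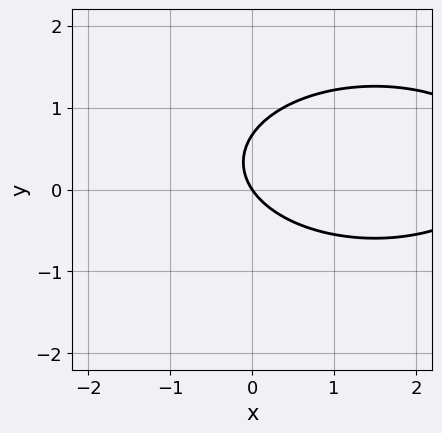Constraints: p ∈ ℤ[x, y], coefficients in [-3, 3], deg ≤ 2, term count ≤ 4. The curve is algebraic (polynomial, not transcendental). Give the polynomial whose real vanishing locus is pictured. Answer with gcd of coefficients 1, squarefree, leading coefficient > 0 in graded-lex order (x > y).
1. deg p = 2. A generic line meets the curve in up to 2 points.
2. From the axis intercepts and sections: one x-axis crossing is at x = 0; it meets the y-axis at y = 0 (among the integer gridlines).
3. Fitting integer coefficients to these (and the overall shape) gives p.

x^2 + 3*y^2 - 3*x - 2*y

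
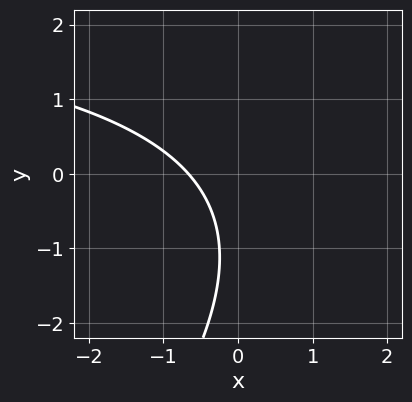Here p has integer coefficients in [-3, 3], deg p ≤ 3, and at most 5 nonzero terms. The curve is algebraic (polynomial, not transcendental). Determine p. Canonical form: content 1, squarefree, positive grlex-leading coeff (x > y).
x*y - y^2 - 3*x - 2*y - 2

The degree is 2 — a generic line meets the curve in up to 2 points.
Checking where it meets the axes: it misses every integer gridline on the y-axis.
Assembling these constraints gives the stated polynomial.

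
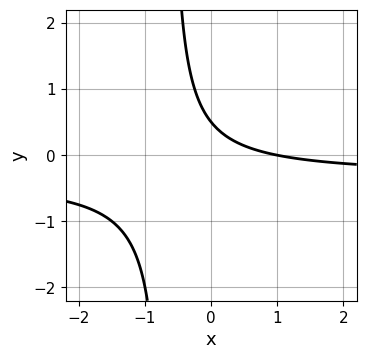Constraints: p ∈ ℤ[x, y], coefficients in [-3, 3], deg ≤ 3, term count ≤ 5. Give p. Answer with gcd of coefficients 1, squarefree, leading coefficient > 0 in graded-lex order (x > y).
3*x*y + x + 2*y - 1

The degree is 2 — a generic line meets the curve in up to 2 points.
From the visible intercepts: it crosses the x-axis at the gridline x = 1.
Solving for integer coefficients yields p as stated.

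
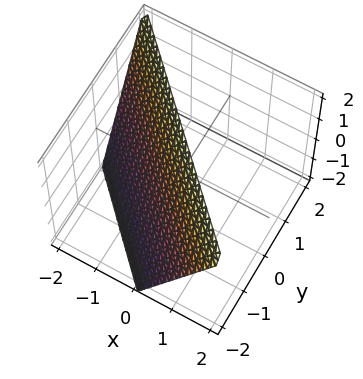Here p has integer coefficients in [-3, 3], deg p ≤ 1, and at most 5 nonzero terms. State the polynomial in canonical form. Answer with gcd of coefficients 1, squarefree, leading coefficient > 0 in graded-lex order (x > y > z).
2*x + 2*y - z + 2

First, degree: every cross-section is a straight line — this is a plane, so deg p = 1.
Next, against the integer gridlines: it meets the y-axis at y = -1 (among the integer gridlines); it crosses the z-axis at the gridline z = 2; it meets the x-axis at x = -1 (among the integer gridlines).
Finally, fitting integer coefficients to these (and the overall shape) gives p.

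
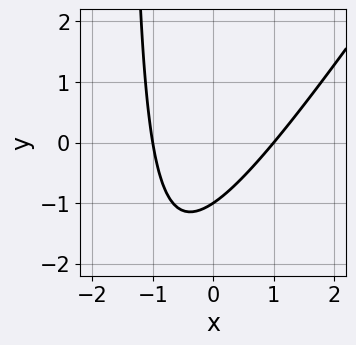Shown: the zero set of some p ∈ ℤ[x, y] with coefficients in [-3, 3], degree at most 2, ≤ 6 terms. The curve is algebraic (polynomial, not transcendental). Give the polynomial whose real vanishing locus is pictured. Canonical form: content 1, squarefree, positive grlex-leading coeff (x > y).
deg p = 2. No degree-1 curve has this shape.
Observable constraints: it crosses the y-axis at the gridline y = -1; among the integer gridlines, it crosses the x-axis at x ∈ {-1, 1}.
These observations pin down the coefficients.

3*x^2 - 2*x*y - 3*y - 3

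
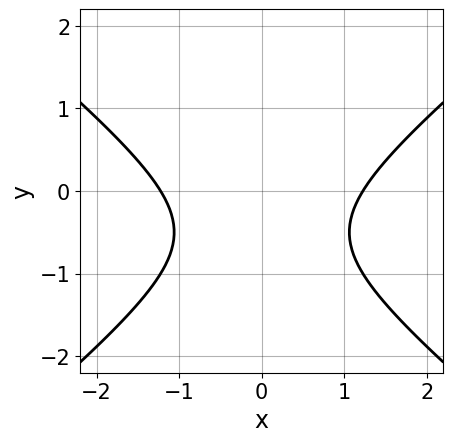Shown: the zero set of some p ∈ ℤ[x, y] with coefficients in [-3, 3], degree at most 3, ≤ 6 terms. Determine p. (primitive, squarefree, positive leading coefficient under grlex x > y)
1. The degree is 2 — no degree-1 curve has this shape.
2. Symmetries: mirror symmetry x ↦ −x ⇒ only even powers of x.
3. Observable constraints: no y-intercept at any integer in the box.
4. Together with the visible shape, these determine p as stated.

2*x^2 - 3*y^2 - 3*y - 3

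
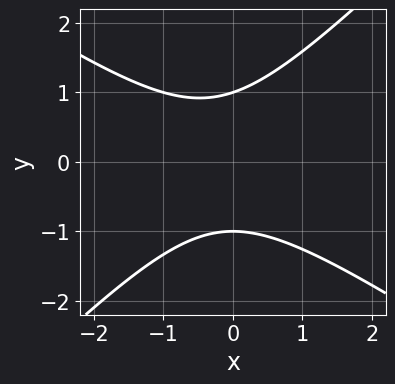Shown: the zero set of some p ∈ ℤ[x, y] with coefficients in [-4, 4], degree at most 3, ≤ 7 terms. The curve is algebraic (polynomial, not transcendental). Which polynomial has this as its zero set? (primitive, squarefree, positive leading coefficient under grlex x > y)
2*x^2 + x*y - 3*y^2 + x + 3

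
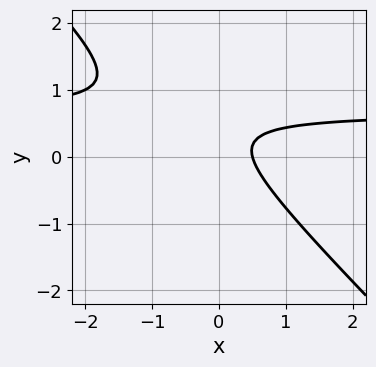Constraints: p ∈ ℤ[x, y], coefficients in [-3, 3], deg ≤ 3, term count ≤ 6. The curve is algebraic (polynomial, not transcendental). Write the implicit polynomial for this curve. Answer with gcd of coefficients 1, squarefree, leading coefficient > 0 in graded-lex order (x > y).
1. Degree: the shape is more complex than any degree-1 curve, so deg p = 2.
2. From the visible intercepts: it misses every integer gridline on the y-axis.
3. Together with the visible shape, these determine p as stated.

3*x*y + 3*y^2 - 2*x - 2*y + 1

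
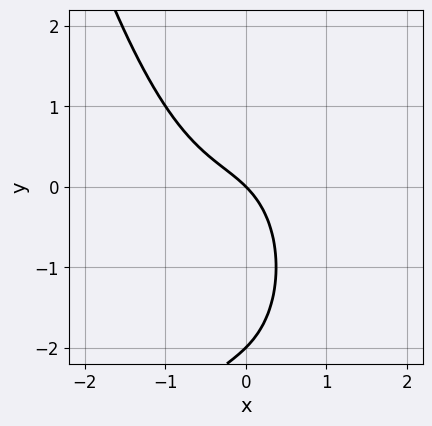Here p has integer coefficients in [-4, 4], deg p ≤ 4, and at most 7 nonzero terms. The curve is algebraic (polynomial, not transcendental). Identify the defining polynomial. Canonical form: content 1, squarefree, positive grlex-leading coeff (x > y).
2*x^3 + x^2 + y^2 + 2*x + 2*y

First, deg p = 3. The shape is more complex than any degree-2 curve.
Next, reading off the gridlines: among the integer gridlines, it crosses the y-axis at y ∈ {-2, 0}; it meets the x-axis at x = 0 (among the integer gridlines).
Finally, assembling these constraints gives the stated polynomial.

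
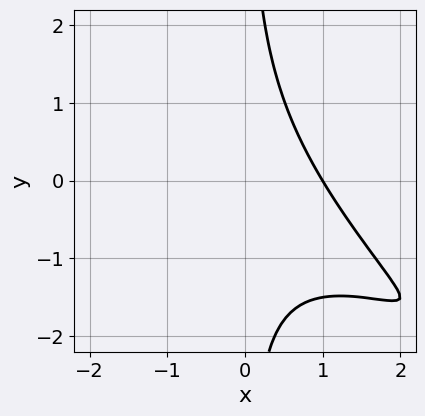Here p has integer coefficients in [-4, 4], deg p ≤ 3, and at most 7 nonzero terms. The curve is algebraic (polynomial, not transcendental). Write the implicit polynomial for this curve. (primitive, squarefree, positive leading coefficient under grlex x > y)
x^3 + 3*x^2*y + 2*x*y^2 + 2*x - 3

1. deg p = 3. No degree-2 curve has this shape.
2. Reading off the gridlines: it crosses the x-axis at the gridline x = 1; the curve avoids every integer y-axis point in the box.
3. These observations pin down the coefficients.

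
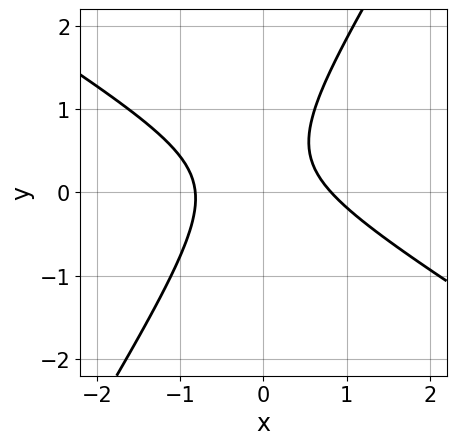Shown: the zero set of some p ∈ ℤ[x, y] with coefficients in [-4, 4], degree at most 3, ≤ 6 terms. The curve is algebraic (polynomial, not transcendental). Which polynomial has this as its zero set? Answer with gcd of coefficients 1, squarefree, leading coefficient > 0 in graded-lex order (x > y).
3*x^2 + 3*x*y - 3*y^2 + 2*y - 2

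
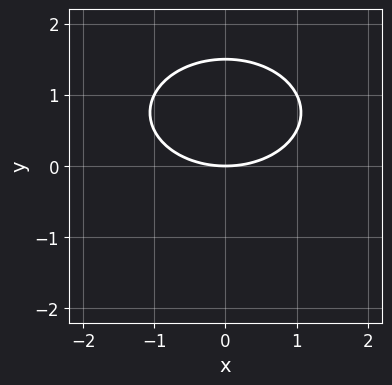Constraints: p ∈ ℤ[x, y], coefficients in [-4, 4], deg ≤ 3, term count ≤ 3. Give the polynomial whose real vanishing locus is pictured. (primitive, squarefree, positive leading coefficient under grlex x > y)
x^2 + 2*y^2 - 3*y

Degree: the shape is more complex than any degree-1 curve, so deg p = 2.
Symmetries: it's symmetric under x → −x, forcing even powers of x.
From the axis intercepts and sections: one y-axis crossing is at y = 0; one x-axis crossing is at x = 0.
Putting this together gives p.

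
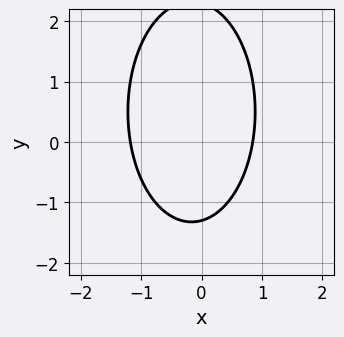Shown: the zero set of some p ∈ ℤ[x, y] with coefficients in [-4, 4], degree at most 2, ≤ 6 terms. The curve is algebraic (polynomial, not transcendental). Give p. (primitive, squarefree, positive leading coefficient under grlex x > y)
First, the degree is 2 — the shape is more complex than any degree-1 curve.
Finally, the integer polynomial consistent with all of this is the stated p.

3*x^2 + y^2 + x - y - 3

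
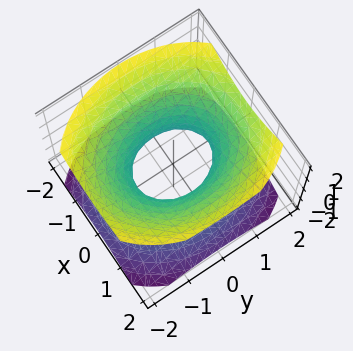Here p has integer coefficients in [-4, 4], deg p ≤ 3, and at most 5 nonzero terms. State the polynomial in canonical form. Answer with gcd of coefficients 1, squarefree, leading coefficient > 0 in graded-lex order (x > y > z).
3*x^2 + 2*y^2 - 3*z^2 - 2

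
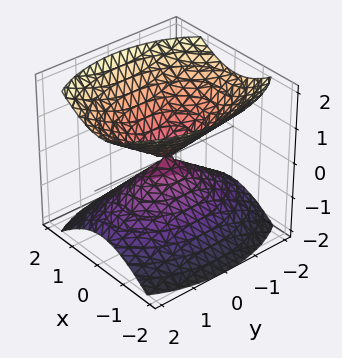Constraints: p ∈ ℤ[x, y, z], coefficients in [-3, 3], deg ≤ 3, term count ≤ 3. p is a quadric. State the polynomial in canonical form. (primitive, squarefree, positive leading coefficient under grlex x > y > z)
2*x^2 + y^2 - 2*z^2

1. The picture has 2 separate pieces. They look like related sheets of one shape, so recover p as a whole.
2. Degree: a double cone through the origin; a quadric, so deg p = 2.
3. Symmetries: it's symmetric under z → −z, forcing even powers of z; the y ↦ −y reflection is a symmetry, so y appears only in even powers; it's symmetric under x → −x, forcing even powers of x.
4. From the visible intercepts: it meets the z-axis at z = 0 (among the integer gridlines); it meets the y-axis at y = 0 (among the integer gridlines); it crosses the x-axis at the gridline x = 0.
5. Solving for integer coefficients yields p as stated.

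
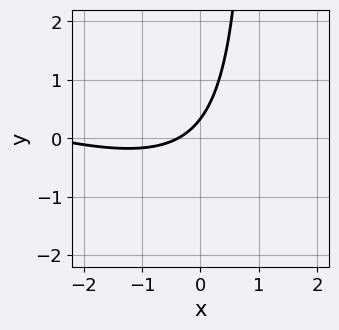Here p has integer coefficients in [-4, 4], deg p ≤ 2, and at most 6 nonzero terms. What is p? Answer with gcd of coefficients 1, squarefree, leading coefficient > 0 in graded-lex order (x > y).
Degree: no degree-1 curve has this shape, so deg p = 2.
Matching integer coefficients to the picture gives p.

x^2 + 3*x*y + 3*x - 3*y + 1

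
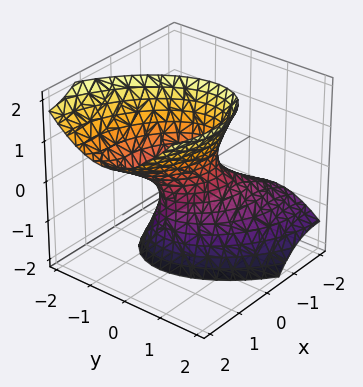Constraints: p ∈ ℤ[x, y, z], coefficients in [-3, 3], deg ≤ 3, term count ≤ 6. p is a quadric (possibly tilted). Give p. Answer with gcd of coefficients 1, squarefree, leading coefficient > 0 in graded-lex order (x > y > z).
First, deg p = 2.
Then, from the visible intercepts: it misses every integer gridline on the z-axis.
Finally, the integer polynomial consistent with all of this is the stated p.

2*x^2 + 2*x*y - 3*x*z + 3*y^2 - z^2 - 1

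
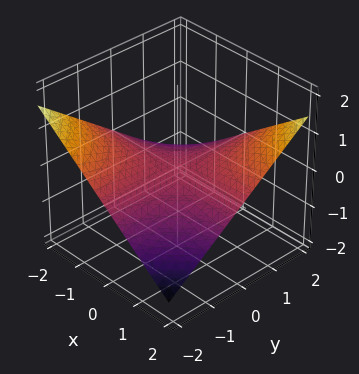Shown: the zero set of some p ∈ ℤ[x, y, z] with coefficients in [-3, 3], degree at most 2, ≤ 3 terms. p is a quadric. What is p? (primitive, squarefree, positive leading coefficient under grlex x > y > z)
First, degree: a saddle surface; a quadric, so deg p = 2.
Then, checking where it meets the axes: every point of the x-axis in the box is on the surface; it crosses the z-axis at the gridline z = 0.
Finally, solving for integer coefficients yields p as stated. Check: (0, -1, 0) on the y-axis lies on the surface, and p(0, -1, 0) = 0. ✓

x*y - 3*z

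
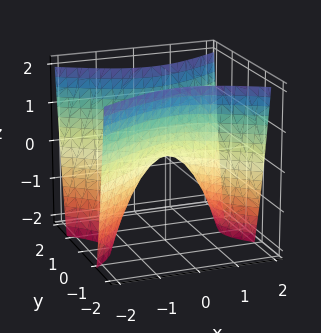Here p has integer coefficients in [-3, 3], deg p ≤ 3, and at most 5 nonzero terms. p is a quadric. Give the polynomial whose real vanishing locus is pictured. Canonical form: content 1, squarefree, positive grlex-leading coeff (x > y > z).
First, the degree is 2 — a hyperbolic paraboloid; a quadric.
Next, symmetries: the y ↦ −y reflection is a symmetry, so y appears only in even powers; mirror symmetry x ↦ −x ⇒ only even powers of x.
Next, from the visible intercepts: it crosses the z-axis at the gridline z = 0; one x-axis crossing is at x = 0; it meets the y-axis at y = 0 (among the integer gridlines).
Finally, assembling these constraints gives the stated polynomial.

x^2 - 2*y^2 + z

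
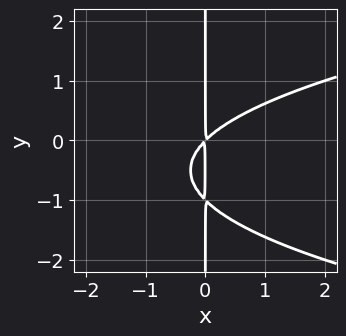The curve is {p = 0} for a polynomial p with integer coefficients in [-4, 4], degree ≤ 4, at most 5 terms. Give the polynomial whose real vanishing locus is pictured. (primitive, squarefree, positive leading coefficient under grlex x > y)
x*y^2 - x^2 + x*y

deg p = 3. A generic line meets the curve in up to 3 points.
From the axis intercepts and sections: the visible y-axis segment lies entirely on the curve.
Matching integer coefficients to the picture gives p.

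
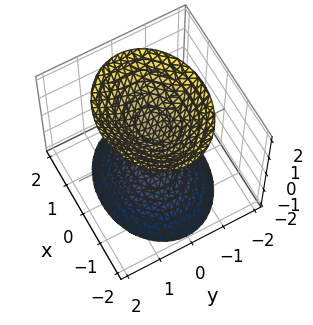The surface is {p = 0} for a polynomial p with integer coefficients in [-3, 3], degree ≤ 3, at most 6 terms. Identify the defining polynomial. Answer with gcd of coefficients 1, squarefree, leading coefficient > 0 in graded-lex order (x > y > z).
2*x^2 + 3*y^2 - 2*z^2 + 2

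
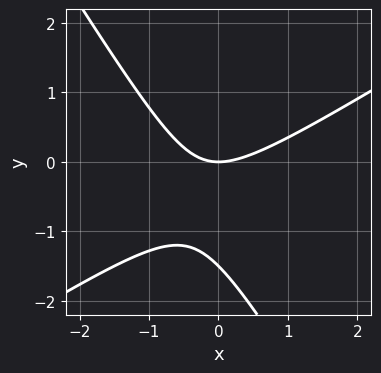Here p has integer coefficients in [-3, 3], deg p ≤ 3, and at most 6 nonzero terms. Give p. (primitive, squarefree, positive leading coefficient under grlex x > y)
2*x^2 - 2*x*y - 2*y^2 - 3*y

(a) The degree is 2 — no degree-1 curve has this shape.
(b) Observable constraints: it meets the x-axis at x = 0 (among the integer gridlines); it meets the y-axis at y = 0 (among the integer gridlines).
(c) Together with the visible shape, these determine p as stated.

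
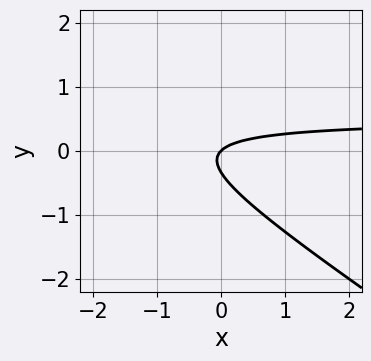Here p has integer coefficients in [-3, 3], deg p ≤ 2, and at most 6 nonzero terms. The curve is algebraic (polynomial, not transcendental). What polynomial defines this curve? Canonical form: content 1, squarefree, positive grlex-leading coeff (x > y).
2*x*y + 3*y^2 - x + y

Degree: the shape is more complex than any degree-1 curve, so deg p = 2.
From the axis intercepts and sections: it crosses the x-axis at the gridline x = 0; one y-axis crossing is at y = 0.
Solving for integer coefficients yields p as stated.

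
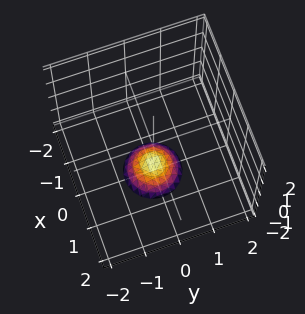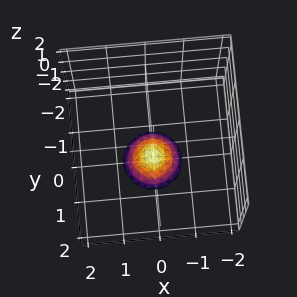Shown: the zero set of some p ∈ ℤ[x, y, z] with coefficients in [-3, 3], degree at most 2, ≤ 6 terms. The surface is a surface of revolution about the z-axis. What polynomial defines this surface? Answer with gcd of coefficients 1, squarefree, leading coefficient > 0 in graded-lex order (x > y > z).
Degree: a generic line meets the surface in up to 2 points, so deg p = 2.
Symmetry: the surface is invariant under rotation about z: p = q(x² + y², z).
Reading off the gridlines: a circular section at z = -2 has radius between 0 and 1; it misses every integer gridline on the y-axis; no x-intercept at any integer in the box.
The integer polynomial consistent with all of this is the stated p.

2*x^2 + 2*y^2 + 2*z + 3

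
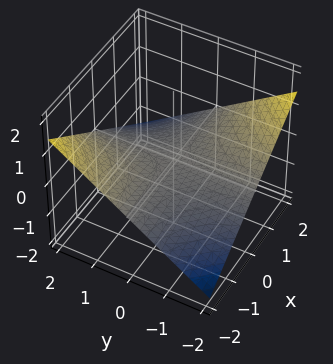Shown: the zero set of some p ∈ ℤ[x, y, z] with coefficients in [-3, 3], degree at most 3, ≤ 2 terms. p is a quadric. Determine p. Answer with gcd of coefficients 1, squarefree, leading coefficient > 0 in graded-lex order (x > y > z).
x*y + 3*z

(a) Degree: a hyperbolic paraboloid; a quadric, so deg p = 2.
(b) Observable constraints: one z-axis crossing is at z = 0; the visible x-axis segment lies entirely on the surface; the visible y-axis segment lies entirely on the surface.
(c) These observations pin down the coefficients.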